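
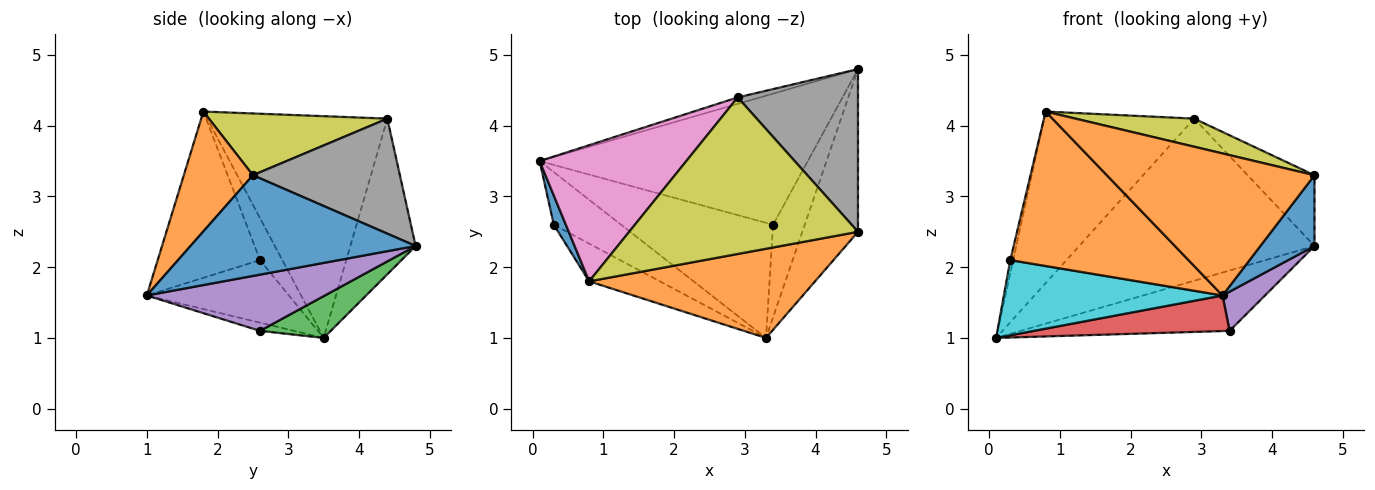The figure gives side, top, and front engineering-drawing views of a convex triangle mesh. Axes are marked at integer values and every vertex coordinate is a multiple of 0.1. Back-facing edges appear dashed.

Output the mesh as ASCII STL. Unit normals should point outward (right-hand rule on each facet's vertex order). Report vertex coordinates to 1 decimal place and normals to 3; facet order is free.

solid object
 facet normal 0.856 -0.206 -0.473
  outer loop
   vertex 4.6 2.5 3.3
   vertex 3.3 1.0 1.6
   vertex 4.6 4.8 2.3
  endloop
 endfacet
 facet normal 0.271 -0.815 0.512
  outer loop
   vertex 4.6 2.5 3.3
   vertex 0.8 1.8 4.2
   vertex 3.3 1.0 1.6
  endloop
 endfacet
 facet normal 0.140 0.414 -0.899
  outer loop
   vertex 3.4 2.6 1.1
   vertex 0.1 3.5 1.0
   vertex 4.6 4.8 2.3
  endloop
 endfacet
 facet normal -0.052 -0.295 -0.954
  outer loop
   vertex 3.4 2.6 1.1
   vertex 3.3 1.0 1.6
   vertex 0.1 3.5 1.0
  endloop
 endfacet
 facet normal 0.853 -0.203 -0.480
  outer loop
   vertex 3.4 2.6 1.1
   vertex 4.6 4.8 2.3
   vertex 3.3 1.0 1.6
  endloop
 endfacet
 facet normal -0.267 0.963 -0.038
  outer loop
   vertex 2.9 4.4 4.1
   vertex 4.6 4.8 2.3
   vertex 0.1 3.5 1.0
  endloop
 endfacet
 facet normal -0.685 0.571 0.453
  outer loop
   vertex 2.9 4.4 4.1
   vertex 0.1 3.5 1.0
   vertex 0.8 1.8 4.2
  endloop
 endfacet
 facet normal 0.659 0.300 0.689
  outer loop
   vertex 2.9 4.4 4.1
   vertex 4.6 2.5 3.3
   vertex 4.6 4.8 2.3
  endloop
 endfacet
 facet normal 0.257 -0.171 0.951
  outer loop
   vertex 2.9 4.4 4.1
   vertex 0.8 1.8 4.2
   vertex 4.6 2.5 3.3
  endloop
 endfacet
 facet normal -0.470 -0.723 -0.506
  outer loop
   vertex 0.3 2.6 2.1
   vertex 0.1 3.5 1.0
   vertex 3.3 1.0 1.6
  endloop
 endfacet
 facet normal -0.954 0.123 0.274
  outer loop
   vertex 0.3 2.6 2.1
   vertex 0.8 1.8 4.2
   vertex 0.1 3.5 1.0
  endloop
 endfacet
 facet normal -0.487 -0.848 -0.207
  outer loop
   vertex 0.3 2.6 2.1
   vertex 3.3 1.0 1.6
   vertex 0.8 1.8 4.2
  endloop
 endfacet
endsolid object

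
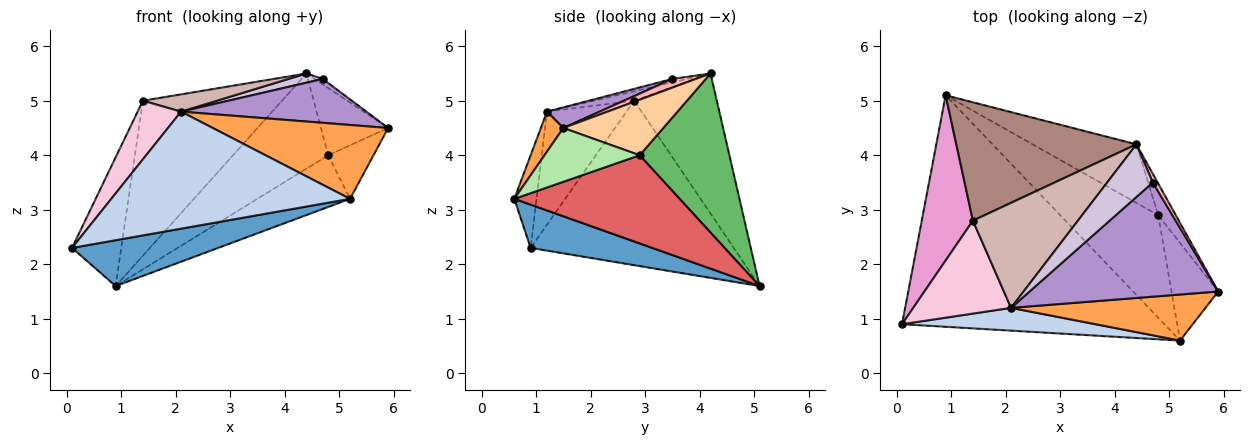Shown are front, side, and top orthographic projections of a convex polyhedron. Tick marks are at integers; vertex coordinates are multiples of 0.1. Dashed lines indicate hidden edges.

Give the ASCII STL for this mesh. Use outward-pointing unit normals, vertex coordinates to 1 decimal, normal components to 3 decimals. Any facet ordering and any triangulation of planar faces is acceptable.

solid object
 facet normal 0.160 -0.192 -0.968
  outer loop
   vertex 5.2 0.6 3.2
   vertex 0.1 0.9 2.3
   vertex 0.9 5.1 1.6
  endloop
 endfacet
 facet normal -0.091 -0.978 0.190
  outer loop
   vertex 5.2 0.6 3.2
   vertex 2.1 1.2 4.8
   vertex 0.1 0.9 2.3
  endloop
 endfacet
 facet normal 0.108 -0.844 0.526
  outer loop
   vertex 5.2 0.6 3.2
   vertex 5.9 1.5 4.5
   vertex 2.1 1.2 4.8
  endloop
 endfacet
 facet normal 0.803 0.540 -0.254
  outer loop
   vertex 4.8 2.9 4.0
   vertex 4.4 4.2 5.5
   vertex 5.9 1.5 4.5
  endloop
 endfacet
 facet normal 0.626 0.664 -0.409
  outer loop
   vertex 4.8 2.9 4.0
   vertex 0.9 5.1 1.6
   vertex 4.4 4.2 5.5
  endloop
 endfacet
 facet normal 0.711 0.338 -0.617
  outer loop
   vertex 4.8 2.9 4.0
   vertex 5.9 1.5 4.5
   vertex 5.2 0.6 3.2
  endloop
 endfacet
 facet normal 0.626 0.351 -0.696
  outer loop
   vertex 4.8 2.9 4.0
   vertex 5.2 0.6 3.2
   vertex 0.9 5.1 1.6
  endloop
 endfacet
 facet normal 0.835 0.291 0.466
  outer loop
   vertex 4.7 3.5 5.4
   vertex 5.9 1.5 4.5
   vertex 4.4 4.2 5.5
  endloop
 endfacet
 facet normal 0.101 -0.357 0.929
  outer loop
   vertex 4.7 3.5 5.4
   vertex 2.1 1.2 4.8
   vertex 5.9 1.5 4.5
  endloop
 endfacet
 facet normal -0.074 -0.172 0.982
  outer loop
   vertex 4.7 3.5 5.4
   vertex 4.4 4.2 5.5
   vertex 2.1 1.2 4.8
  endloop
 endfacet
 facet normal -0.427 0.719 0.549
  outer loop
   vertex 1.4 2.8 5.0
   vertex 4.4 4.2 5.5
   vertex 0.9 5.1 1.6
  endloop
 endfacet
 facet normal -0.088 -0.162 0.983
  outer loop
   vertex 1.4 2.8 5.0
   vertex 2.1 1.2 4.8
   vertex 4.4 4.2 5.5
  endloop
 endfacet
 facet normal -0.930 0.225 0.289
  outer loop
   vertex 1.4 2.8 5.0
   vertex 0.9 5.1 1.6
   vertex 0.1 0.9 2.3
  endloop
 endfacet
 facet normal -0.699 -0.381 0.605
  outer loop
   vertex 1.4 2.8 5.0
   vertex 0.1 0.9 2.3
   vertex 2.1 1.2 4.8
  endloop
 endfacet
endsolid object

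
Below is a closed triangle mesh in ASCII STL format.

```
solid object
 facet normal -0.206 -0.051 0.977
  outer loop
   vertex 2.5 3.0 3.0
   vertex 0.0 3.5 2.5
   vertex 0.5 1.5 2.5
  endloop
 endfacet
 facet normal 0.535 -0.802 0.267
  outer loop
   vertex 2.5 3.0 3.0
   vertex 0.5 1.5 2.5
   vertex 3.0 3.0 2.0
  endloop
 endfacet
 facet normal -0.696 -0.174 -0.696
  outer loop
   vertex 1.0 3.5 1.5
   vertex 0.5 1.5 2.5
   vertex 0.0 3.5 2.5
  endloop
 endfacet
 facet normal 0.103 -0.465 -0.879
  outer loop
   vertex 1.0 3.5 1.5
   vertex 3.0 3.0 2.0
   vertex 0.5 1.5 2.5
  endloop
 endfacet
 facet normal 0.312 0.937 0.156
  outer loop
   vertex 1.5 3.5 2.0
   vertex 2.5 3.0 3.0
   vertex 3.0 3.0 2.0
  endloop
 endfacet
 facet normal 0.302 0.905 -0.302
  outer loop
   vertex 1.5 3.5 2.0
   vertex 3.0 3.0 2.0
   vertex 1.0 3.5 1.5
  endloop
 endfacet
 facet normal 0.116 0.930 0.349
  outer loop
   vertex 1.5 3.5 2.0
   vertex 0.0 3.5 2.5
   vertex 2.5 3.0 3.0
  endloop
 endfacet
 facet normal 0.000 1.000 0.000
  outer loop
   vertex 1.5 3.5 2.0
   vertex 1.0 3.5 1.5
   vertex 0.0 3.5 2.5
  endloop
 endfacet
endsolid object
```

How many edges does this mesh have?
12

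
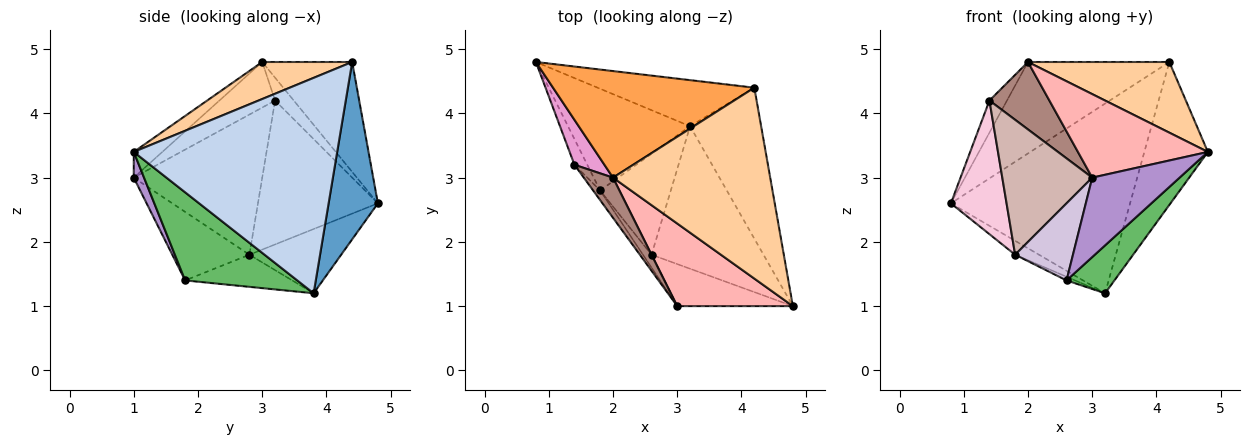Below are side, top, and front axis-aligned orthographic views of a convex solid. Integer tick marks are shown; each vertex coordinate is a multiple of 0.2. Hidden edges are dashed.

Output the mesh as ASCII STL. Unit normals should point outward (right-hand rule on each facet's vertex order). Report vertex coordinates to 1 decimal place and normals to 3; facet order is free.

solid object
 facet normal 0.258 0.939 -0.228
  outer loop
   vertex 3.2 3.8 1.2
   vertex 0.8 4.8 2.6
   vertex 4.2 4.4 4.8
  endloop
 endfacet
 facet normal 0.910 0.284 -0.300
  outer loop
   vertex 3.2 3.8 1.2
   vertex 4.2 4.4 4.8
   vertex 4.8 1.0 3.4
  endloop
 endfacet
 facet normal -0.383 0.602 0.701
  outer loop
   vertex 2.0 3.0 4.8
   vertex 4.2 4.4 4.8
   vertex 0.8 4.8 2.6
  endloop
 endfacet
 facet normal 0.216 -0.339 0.916
  outer loop
   vertex 2.0 3.0 4.8
   vertex 4.8 1.0 3.4
   vertex 4.2 4.4 4.8
  endloop
 endfacet
 facet normal 0.598 -0.255 -0.760
  outer loop
   vertex 2.6 1.8 1.4
   vertex 3.2 3.8 1.2
   vertex 4.8 1.0 3.4
  endloop
 endfacet
 facet normal -0.462 0.120 -0.879
  outer loop
   vertex 1.8 2.8 1.8
   vertex 0.8 4.8 2.6
   vertex 3.2 3.8 1.2
  endloop
 endfacet
 facet normal -0.414 0.033 -0.910
  outer loop
   vertex 1.8 2.8 1.8
   vertex 3.2 3.8 1.2
   vertex 2.6 1.8 1.4
  endloop
 endfacet
 facet normal -0.154 -0.702 0.695
  outer loop
   vertex 3.0 1.0 3.0
   vertex 4.8 1.0 3.4
   vertex 2.0 3.0 4.8
  endloop
 endfacet
 facet normal 0.103 -0.879 -0.465
  outer loop
   vertex 3.0 1.0 3.0
   vertex 2.6 1.8 1.4
   vertex 4.8 1.0 3.4
  endloop
 endfacet
 facet normal -0.796 -0.597 -0.100
  outer loop
   vertex 3.0 1.0 3.0
   vertex 1.8 2.8 1.8
   vertex 2.6 1.8 1.4
  endloop
 endfacet
 facet normal -0.624 -0.672 0.400
  outer loop
   vertex 1.4 3.2 4.2
   vertex 3.0 1.0 3.0
   vertex 2.0 3.0 4.8
  endloop
 endfacet
 facet normal -0.819 -0.573 -0.041
  outer loop
   vertex 1.4 3.2 4.2
   vertex 1.8 2.8 1.8
   vertex 3.0 1.0 3.0
  endloop
 endfacet
 facet normal -0.527 0.494 0.692
  outer loop
   vertex 1.4 3.2 4.2
   vertex 2.0 3.0 4.8
   vertex 0.8 4.8 2.6
  endloop
 endfacet
 facet normal -0.904 -0.420 -0.081
  outer loop
   vertex 1.4 3.2 4.2
   vertex 0.8 4.8 2.6
   vertex 1.8 2.8 1.8
  endloop
 endfacet
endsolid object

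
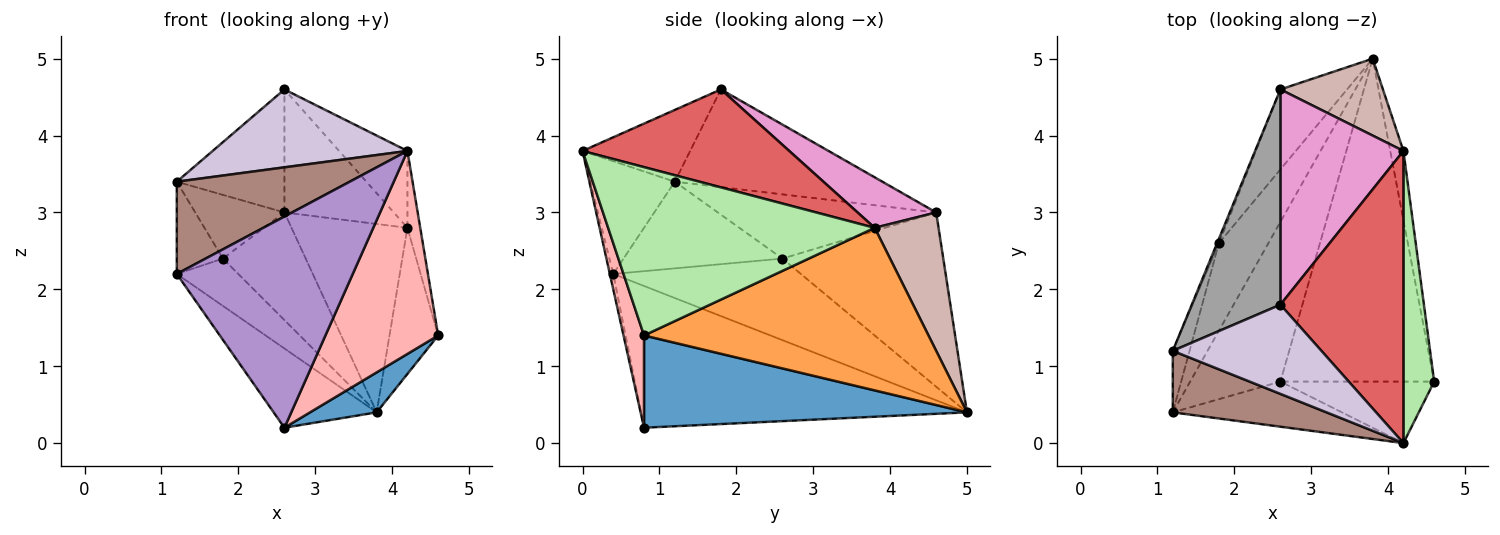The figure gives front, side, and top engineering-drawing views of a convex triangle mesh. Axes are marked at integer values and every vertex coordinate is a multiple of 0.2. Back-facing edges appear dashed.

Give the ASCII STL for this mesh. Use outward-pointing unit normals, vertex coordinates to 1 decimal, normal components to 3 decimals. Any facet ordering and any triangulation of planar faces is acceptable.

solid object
 facet normal 0.512 -0.106 -0.853
  outer loop
   vertex 2.6 0.8 0.2
   vertex 3.8 5.0 0.4
   vertex 4.6 0.8 1.4
  endloop
 endfacet
 facet normal -0.815 0.258 -0.519
  outer loop
   vertex 1.2 0.4 2.2
   vertex 3.8 5.0 0.4
   vertex 2.6 0.8 0.2
  endloop
 endfacet
 facet normal 0.983 0.168 -0.080
  outer loop
   vertex 4.2 3.8 2.8
   vertex 4.6 0.8 1.4
   vertex 3.8 5.0 0.4
  endloop
 endfacet
 facet normal -0.944 0.274 -0.183
  outer loop
   vertex 1.8 2.6 2.4
   vertex 1.2 0.4 2.2
   vertex 1.2 1.2 3.4
  endloop
 endfacet
 facet normal -0.823 0.270 -0.499
  outer loop
   vertex 1.8 2.6 2.4
   vertex 3.8 5.0 0.4
   vertex 1.2 0.4 2.2
  endloop
 endfacet
 facet normal 0.983 0.047 0.180
  outer loop
   vertex 4.2 0.0 3.8
   vertex 4.6 0.8 1.4
   vertex 4.2 3.8 2.8
  endloop
 endfacet
 facet normal 0.610 0.202 0.766
  outer loop
   vertex 4.2 0.0 3.8
   vertex 4.2 3.8 2.8
   vertex 2.6 1.8 4.6
  endloop
 endfacet
 facet normal 0.171 -0.943 -0.286
  outer loop
   vertex 4.2 0.0 3.8
   vertex 2.6 0.8 0.2
   vertex 4.6 0.8 1.4
  endloop
 endfacet
 facet normal -0.019 -0.978 -0.209
  outer loop
   vertex 4.2 0.0 3.8
   vertex 1.2 0.4 2.2
   vertex 2.6 0.8 0.2
  endloop
 endfacet
 facet normal -0.342 -0.618 0.708
  outer loop
   vertex 4.2 0.0 3.8
   vertex 2.6 1.8 4.6
   vertex 1.2 1.2 3.4
  endloop
 endfacet
 facet normal -0.377 -0.771 0.514
  outer loop
   vertex 4.2 0.0 3.8
   vertex 1.2 1.2 3.4
   vertex 1.2 0.4 2.2
  endloop
 endfacet
 facet normal 0.454 0.825 0.337
  outer loop
   vertex 2.6 4.6 3.0
   vertex 4.2 3.8 2.8
   vertex 3.8 5.0 0.4
  endloop
 endfacet
 facet normal 0.336 0.467 0.818
  outer loop
   vertex 2.6 4.6 3.0
   vertex 2.6 1.8 4.6
   vertex 4.2 3.8 2.8
  endloop
 endfacet
 facet normal -0.842 0.433 -0.322
  outer loop
   vertex 2.6 4.6 3.0
   vertex 3.8 5.0 0.4
   vertex 1.8 2.6 2.4
  endloop
 endfacet
 facet normal -0.691 0.358 0.627
  outer loop
   vertex 2.6 4.6 3.0
   vertex 1.2 1.2 3.4
   vertex 2.6 1.8 4.6
  endloop
 endfacet
 facet normal -0.925 0.378 -0.026
  outer loop
   vertex 2.6 4.6 3.0
   vertex 1.8 2.6 2.4
   vertex 1.2 1.2 3.4
  endloop
 endfacet
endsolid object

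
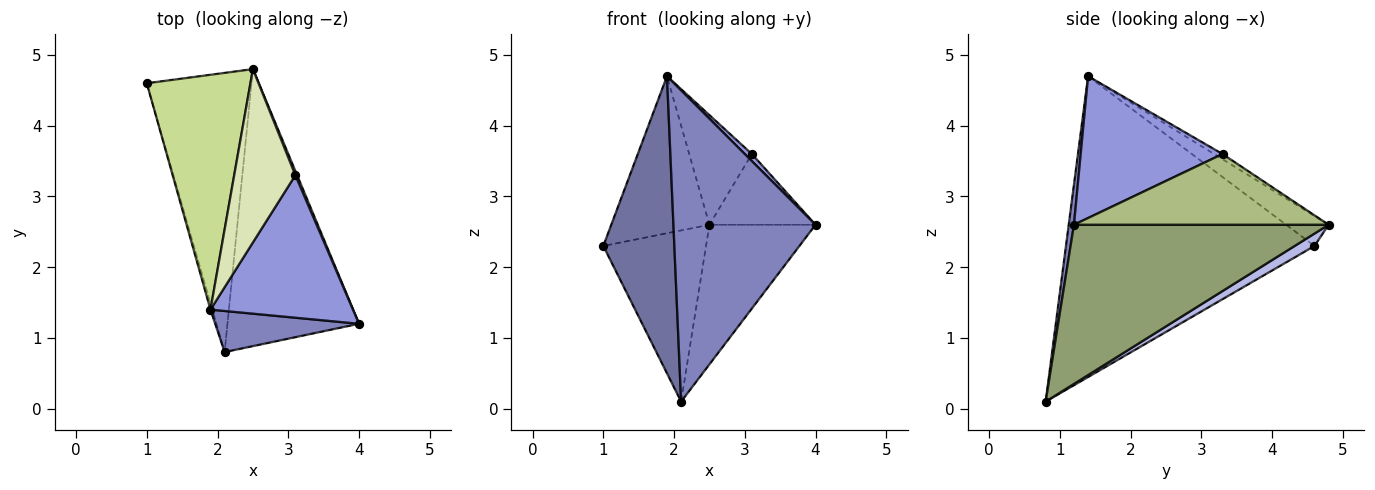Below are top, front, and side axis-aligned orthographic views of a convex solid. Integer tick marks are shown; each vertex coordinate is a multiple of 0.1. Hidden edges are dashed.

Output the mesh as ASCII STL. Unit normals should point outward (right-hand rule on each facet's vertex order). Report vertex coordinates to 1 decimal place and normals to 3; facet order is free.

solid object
 facet normal -0.961 -0.275 -0.006
  outer loop
   vertex 1.9 1.4 4.7
   vertex 1.0 4.6 2.3
   vertex 2.1 0.8 0.1
  endloop
 endfacet
 facet normal 0.036 -0.991 0.131
  outer loop
   vertex 1.9 1.4 4.7
   vertex 2.1 0.8 0.1
   vertex 4.0 1.2 2.6
  endloop
 endfacet
 facet normal 0.705 -0.035 0.708
  outer loop
   vertex 3.1 3.3 3.6
   vertex 1.9 1.4 4.7
   vertex 4.0 1.2 2.6
  endloop
 endfacet
 facet normal 0.100 0.520 -0.848
  outer loop
   vertex 2.5 4.8 2.6
   vertex 2.1 0.8 0.1
   vertex 1.0 4.6 2.3
  endloop
 endfacet
 facet normal 0.734 0.306 -0.607
  outer loop
   vertex 2.5 4.8 2.6
   vertex 4.0 1.2 2.6
   vertex 2.1 0.8 0.1
  endloop
 endfacet
 facet normal 0.923 0.385 0.023
  outer loop
   vertex 2.5 4.8 2.6
   vertex 3.1 3.3 3.6
   vertex 4.0 1.2 2.6
  endloop
 endfacet
 facet normal -0.234 0.540 0.808
  outer loop
   vertex 2.5 4.8 2.6
   vertex 1.0 4.6 2.3
   vertex 1.9 1.4 4.7
  endloop
 endfacet
 facet normal -0.072 0.533 0.843
  outer loop
   vertex 2.5 4.8 2.6
   vertex 1.9 1.4 4.7
   vertex 3.1 3.3 3.6
  endloop
 endfacet
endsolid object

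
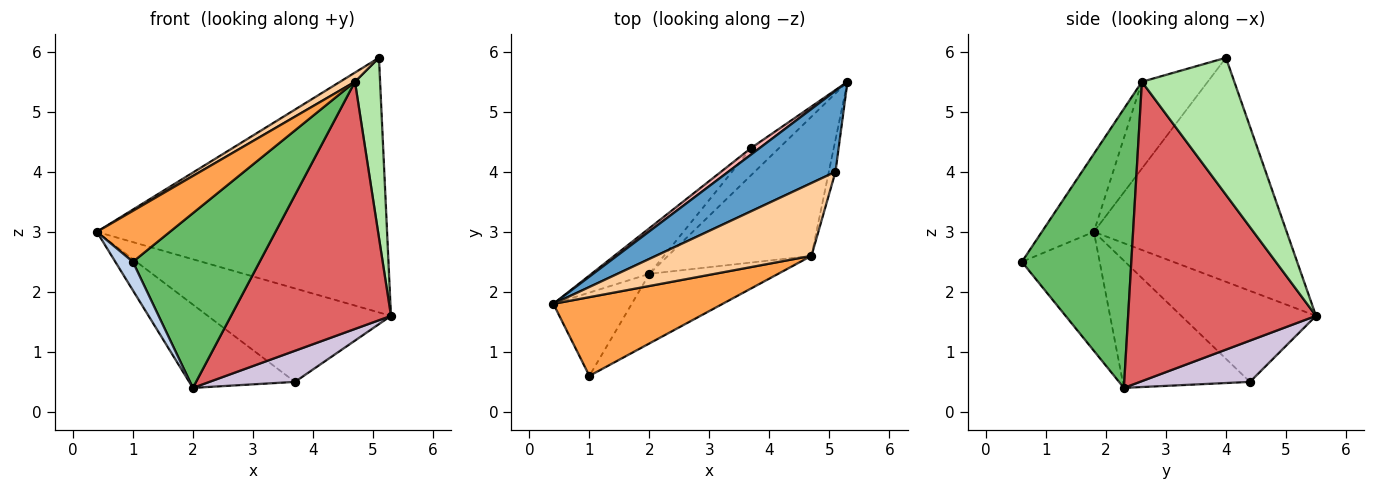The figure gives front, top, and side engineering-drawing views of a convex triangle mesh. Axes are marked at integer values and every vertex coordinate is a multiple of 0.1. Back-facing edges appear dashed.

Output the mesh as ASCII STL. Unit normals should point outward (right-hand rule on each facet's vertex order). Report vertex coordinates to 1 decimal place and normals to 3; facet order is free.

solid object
 facet normal -0.535 0.805 0.256
  outer loop
   vertex 5.1 4.0 5.9
   vertex 5.3 5.5 1.6
   vertex 0.4 1.8 3.0
  endloop
 endfacet
 facet normal -0.821 -0.185 -0.541
  outer loop
   vertex 2.0 2.3 0.4
   vertex 1.0 0.6 2.5
   vertex 0.4 1.8 3.0
  endloop
 endfacet
 facet normal -0.361 -0.507 0.783
  outer loop
   vertex 4.7 2.6 5.5
   vertex 0.4 1.8 3.0
   vertex 1.0 0.6 2.5
  endloop
 endfacet
 facet normal -0.484 -0.110 0.868
  outer loop
   vertex 4.7 2.6 5.5
   vertex 5.1 4.0 5.9
   vertex 0.4 1.8 3.0
  endloop
 endfacet
 facet normal 0.626 -0.725 -0.289
  outer loop
   vertex 4.7 2.6 5.5
   vertex 1.0 0.6 2.5
   vertex 2.0 2.3 0.4
  endloop
 endfacet
 facet normal 0.964 -0.262 -0.047
  outer loop
   vertex 4.7 2.6 5.5
   vertex 5.3 5.5 1.6
   vertex 5.1 4.0 5.9
  endloop
 endfacet
 facet normal 0.715 -0.609 -0.343
  outer loop
   vertex 4.7 2.6 5.5
   vertex 2.0 2.3 0.4
   vertex 5.3 5.5 1.6
  endloop
 endfacet
 facet normal -0.591 0.804 0.056
  outer loop
   vertex 3.7 4.4 0.5
   vertex 0.4 1.8 3.0
   vertex 5.3 5.5 1.6
  endloop
 endfacet
 facet normal -0.726 0.603 -0.331
  outer loop
   vertex 3.7 4.4 0.5
   vertex 2.0 2.3 0.4
   vertex 0.4 1.8 3.0
  endloop
 endfacet
 facet normal 0.696 -0.541 -0.472
  outer loop
   vertex 3.7 4.4 0.5
   vertex 5.3 5.5 1.6
   vertex 2.0 2.3 0.4
  endloop
 endfacet
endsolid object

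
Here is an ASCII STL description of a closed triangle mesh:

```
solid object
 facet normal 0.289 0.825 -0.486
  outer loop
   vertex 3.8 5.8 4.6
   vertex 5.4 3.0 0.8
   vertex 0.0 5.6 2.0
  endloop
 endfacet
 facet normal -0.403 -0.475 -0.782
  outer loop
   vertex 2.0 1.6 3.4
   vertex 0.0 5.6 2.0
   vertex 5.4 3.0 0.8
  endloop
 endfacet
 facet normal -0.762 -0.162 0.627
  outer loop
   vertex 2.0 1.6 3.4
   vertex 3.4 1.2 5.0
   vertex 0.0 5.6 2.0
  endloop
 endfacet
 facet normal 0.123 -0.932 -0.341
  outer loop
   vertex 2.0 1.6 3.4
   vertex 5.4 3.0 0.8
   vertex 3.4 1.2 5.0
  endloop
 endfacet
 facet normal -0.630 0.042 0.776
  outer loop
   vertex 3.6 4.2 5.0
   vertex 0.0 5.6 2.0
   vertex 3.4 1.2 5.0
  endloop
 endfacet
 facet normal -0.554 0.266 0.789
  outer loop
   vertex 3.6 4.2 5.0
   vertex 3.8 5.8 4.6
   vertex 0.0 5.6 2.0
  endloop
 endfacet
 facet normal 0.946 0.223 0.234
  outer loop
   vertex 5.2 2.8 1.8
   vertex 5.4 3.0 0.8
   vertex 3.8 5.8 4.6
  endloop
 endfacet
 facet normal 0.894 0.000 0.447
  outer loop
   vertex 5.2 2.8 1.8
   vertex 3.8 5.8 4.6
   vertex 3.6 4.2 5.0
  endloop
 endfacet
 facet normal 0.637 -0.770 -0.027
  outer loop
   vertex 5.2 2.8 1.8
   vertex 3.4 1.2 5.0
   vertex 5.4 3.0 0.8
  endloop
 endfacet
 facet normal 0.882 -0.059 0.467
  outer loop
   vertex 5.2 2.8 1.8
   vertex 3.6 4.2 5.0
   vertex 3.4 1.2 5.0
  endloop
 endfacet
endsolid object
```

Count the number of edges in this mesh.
15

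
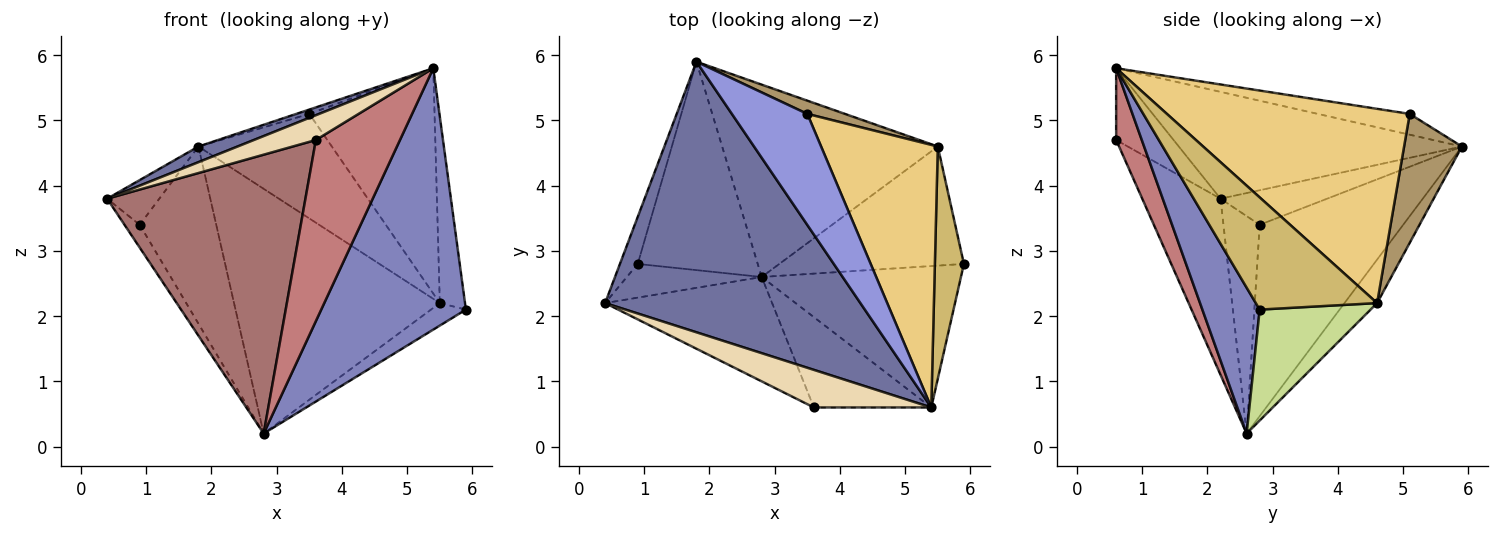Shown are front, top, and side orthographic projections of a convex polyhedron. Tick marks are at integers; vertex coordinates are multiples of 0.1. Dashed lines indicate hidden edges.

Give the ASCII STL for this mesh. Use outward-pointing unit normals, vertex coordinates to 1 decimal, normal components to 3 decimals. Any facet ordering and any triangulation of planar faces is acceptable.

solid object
 facet normal -0.386 -0.053 0.921
  outer loop
   vertex 5.4 0.6 5.8
   vertex 1.8 5.9 4.6
   vertex 0.4 2.2 3.8
  endloop
 endfacet
 facet normal 0.329 -0.831 -0.449
  outer loop
   vertex 2.8 2.6 0.2
   vertex 5.9 2.8 2.1
   vertex 5.4 0.6 5.8
  endloop
 endfacet
 facet normal -0.266 0.038 0.963
  outer loop
   vertex 3.5 5.1 5.1
   vertex 1.8 5.9 4.6
   vertex 5.4 0.6 5.8
  endloop
 endfacet
 facet normal -0.815 0.399 -0.420
  outer loop
   vertex 0.9 2.8 3.4
   vertex 0.4 2.2 3.8
   vertex 1.8 5.9 4.6
  endloop
 endfacet
 facet normal -0.800 0.336 -0.496
  outer loop
   vertex 0.9 2.8 3.4
   vertex 2.8 2.6 0.2
   vertex 0.4 2.2 3.8
  endloop
 endfacet
 facet normal -0.772 0.412 -0.484
  outer loop
   vertex 0.9 2.8 3.4
   vertex 1.8 5.9 4.6
   vertex 2.8 2.6 0.2
  endloop
 endfacet
 facet normal 0.508 0.160 -0.846
  outer loop
   vertex 5.5 4.6 2.2
   vertex 5.9 2.8 2.1
   vertex 2.8 2.6 0.2
  endloop
 endfacet
 facet normal -0.124 0.780 -0.613
  outer loop
   vertex 5.5 4.6 2.2
   vertex 2.8 2.6 0.2
   vertex 1.8 5.9 4.6
  endloop
 endfacet
 facet normal 0.395 0.911 0.115
  outer loop
   vertex 5.5 4.6 2.2
   vertex 1.8 5.9 4.6
   vertex 3.5 5.1 5.1
  endloop
 endfacet
 facet normal 0.949 0.197 0.246
  outer loop
   vertex 5.5 4.6 2.2
   vertex 5.4 0.6 5.8
   vertex 5.9 2.8 2.1
  endloop
 endfacet
 facet normal 0.784 0.404 0.471
  outer loop
   vertex 5.5 4.6 2.2
   vertex 3.5 5.1 5.1
   vertex 5.4 0.6 5.8
  endloop
 endfacet
 facet normal -0.454 -0.491 0.744
  outer loop
   vertex 3.6 0.6 4.7
   vertex 5.4 0.6 5.8
   vertex 0.4 2.2 3.8
  endloop
 endfacet
 facet normal -0.347 -0.878 -0.329
  outer loop
   vertex 3.6 0.6 4.7
   vertex 0.4 2.2 3.8
   vertex 2.8 2.6 0.2
  endloop
 endfacet
 facet normal 0.263 -0.863 -0.431
  outer loop
   vertex 3.6 0.6 4.7
   vertex 2.8 2.6 0.2
   vertex 5.4 0.6 5.8
  endloop
 endfacet
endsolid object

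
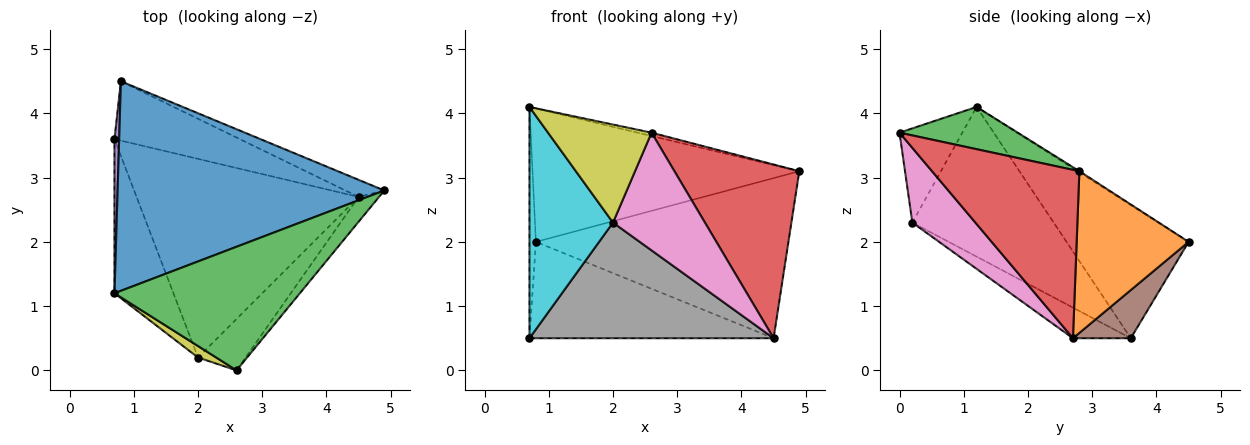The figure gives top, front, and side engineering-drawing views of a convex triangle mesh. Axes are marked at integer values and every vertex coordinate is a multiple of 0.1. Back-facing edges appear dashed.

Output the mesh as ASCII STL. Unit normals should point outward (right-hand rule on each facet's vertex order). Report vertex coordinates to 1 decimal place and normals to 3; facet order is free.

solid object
 facet normal -0.004 0.537 0.844
  outer loop
   vertex 0.8 4.5 2.0
   vertex 0.7 1.2 4.1
   vertex 4.9 2.8 3.1
  endloop
 endfacet
 facet normal 0.403 0.910 -0.097
  outer loop
   vertex 4.5 2.7 0.5
   vertex 0.8 4.5 2.0
   vertex 4.9 2.8 3.1
  endloop
 endfacet
 facet normal 0.222 0.027 0.975
  outer loop
   vertex 2.6 0.0 3.7
   vertex 4.9 2.8 3.1
   vertex 0.7 1.2 4.1
  endloop
 endfacet
 facet normal 0.760 -0.644 -0.092
  outer loop
   vertex 2.6 0.0 3.7
   vertex 4.5 2.7 0.5
   vertex 4.9 2.8 3.1
  endloop
 endfacet
 facet normal -0.998 0.053 0.035
  outer loop
   vertex 0.7 3.6 0.5
   vertex 0.7 1.2 4.1
   vertex 0.8 4.5 2.0
  endloop
 endfacet
 facet normal 0.198 0.835 -0.514
  outer loop
   vertex 0.7 3.6 0.5
   vertex 0.8 4.5 2.0
   vertex 4.5 2.7 0.5
  endloop
 endfacet
 facet normal 0.532 -0.776 -0.339
  outer loop
   vertex 2.0 0.2 2.3
   vertex 4.5 2.7 0.5
   vertex 2.6 0.0 3.7
  endloop
 endfacet
 facet normal -0.118 -0.500 -0.858
  outer loop
   vertex 2.0 0.2 2.3
   vertex 0.7 3.6 0.5
   vertex 4.5 2.7 0.5
  endloop
 endfacet
 facet normal -0.516 -0.851 0.100
  outer loop
   vertex 2.0 0.2 2.3
   vertex 2.6 0.0 3.7
   vertex 0.7 1.2 4.1
  endloop
 endfacet
 facet normal -0.815 -0.482 -0.321
  outer loop
   vertex 2.0 0.2 2.3
   vertex 0.7 1.2 4.1
   vertex 0.7 3.6 0.5
  endloop
 endfacet
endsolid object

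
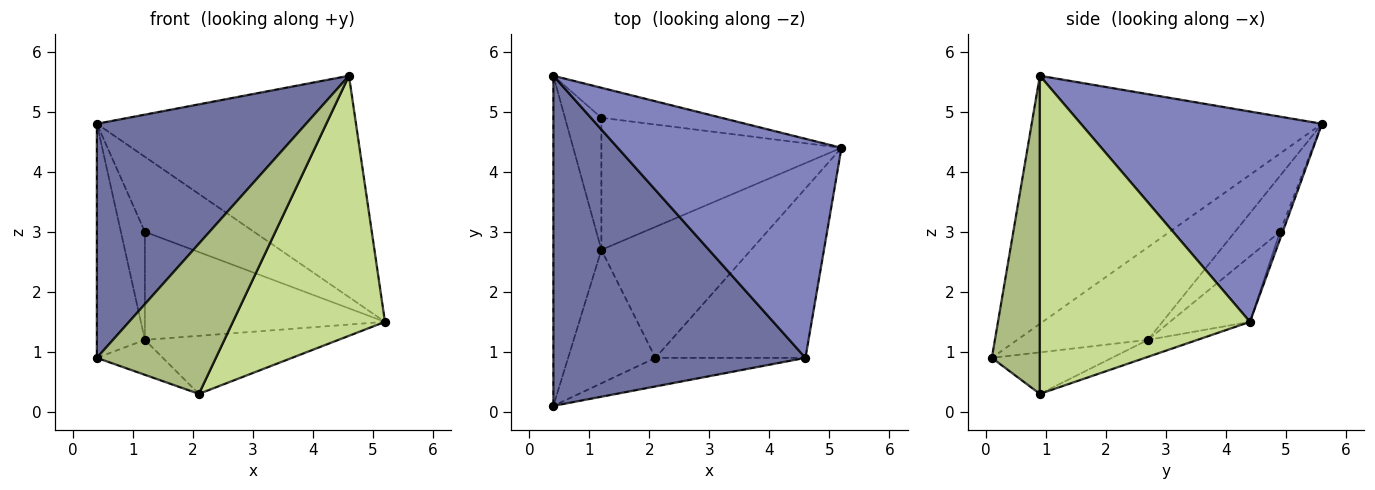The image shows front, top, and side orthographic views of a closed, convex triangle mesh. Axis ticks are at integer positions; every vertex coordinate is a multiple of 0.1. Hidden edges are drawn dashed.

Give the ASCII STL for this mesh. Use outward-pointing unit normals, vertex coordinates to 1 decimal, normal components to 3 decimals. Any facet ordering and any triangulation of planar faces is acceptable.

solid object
 facet normal -0.626 -0.451 0.636
  outer loop
   vertex 4.6 0.9 5.6
   vertex 0.4 5.6 4.8
   vertex 0.4 0.1 0.9
  endloop
 endfacet
 facet normal 0.552 0.593 0.587
  outer loop
   vertex 4.6 0.9 5.6
   vertex 5.2 4.4 1.5
   vertex 0.4 5.6 4.8
  endloop
 endfacet
 facet normal -0.844 0.310 -0.437
  outer loop
   vertex 1.2 2.7 1.2
   vertex 0.4 0.1 0.9
   vertex 0.4 5.6 4.8
  endloop
 endfacet
 facet normal -0.418 0.230 -0.879
  outer loop
   vertex 2.1 0.9 0.3
   vertex 0.4 0.1 0.9
   vertex 1.2 2.7 1.2
  endloop
 endfacet
 facet normal -0.103 0.403 -0.909
  outer loop
   vertex 2.1 0.9 0.3
   vertex 1.2 2.7 1.2
   vertex 5.2 4.4 1.5
  endloop
 endfacet
 facet normal 0.368 -0.913 -0.174
  outer loop
   vertex 2.1 0.9 0.3
   vertex 4.6 0.9 5.6
   vertex 0.4 0.1 0.9
  endloop
 endfacet
 facet normal 0.757 -0.548 -0.357
  outer loop
   vertex 2.1 0.9 0.3
   vertex 5.2 4.4 1.5
   vertex 4.6 0.9 5.6
  endloop
 endfacet
 facet normal -0.023 0.928 -0.371
  outer loop
   vertex 1.2 4.9 3.0
   vertex 0.4 5.6 4.8
   vertex 5.2 4.4 1.5
  endloop
 endfacet
 facet normal -0.207 0.620 -0.757
  outer loop
   vertex 1.2 4.9 3.0
   vertex 5.2 4.4 1.5
   vertex 1.2 2.7 1.2
  endloop
 endfacet
 facet normal -0.765 0.408 -0.499
  outer loop
   vertex 1.2 4.9 3.0
   vertex 1.2 2.7 1.2
   vertex 0.4 5.6 4.8
  endloop
 endfacet
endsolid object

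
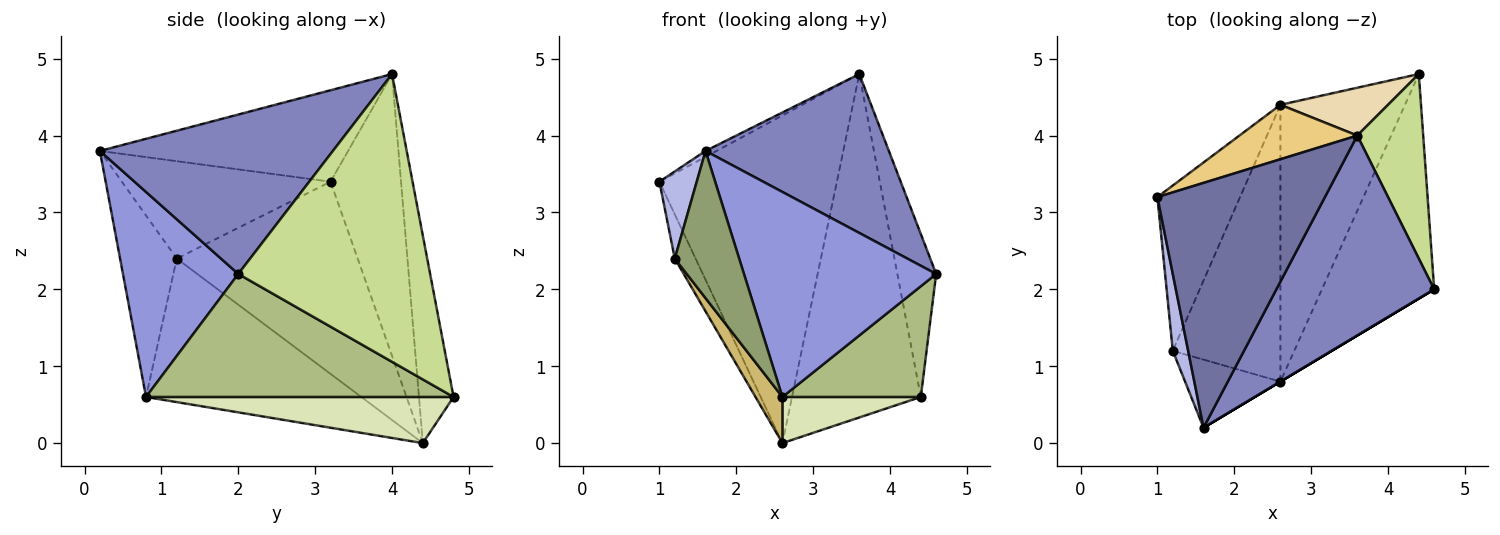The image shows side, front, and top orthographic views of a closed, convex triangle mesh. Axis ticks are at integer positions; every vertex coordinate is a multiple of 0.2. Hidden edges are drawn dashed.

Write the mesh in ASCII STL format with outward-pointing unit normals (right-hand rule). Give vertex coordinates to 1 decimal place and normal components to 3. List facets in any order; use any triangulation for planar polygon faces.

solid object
 facet normal -0.479 0.021 0.878
  outer loop
   vertex 3.6 4.0 4.8
   vertex 1.0 3.2 3.4
   vertex 1.6 0.2 3.8
  endloop
 endfacet
 facet normal 0.620 -0.488 0.614
  outer loop
   vertex 3.6 4.0 4.8
   vertex 1.6 0.2 3.8
   vertex 4.6 2.0 2.2
  endloop
 endfacet
 facet normal 0.514 -0.857 0.000
  outer loop
   vertex 2.6 0.8 0.6
   vertex 4.6 2.0 2.2
   vertex 1.6 0.2 3.8
  endloop
 endfacet
 facet normal -0.973 -0.174 0.154
  outer loop
   vertex 1.2 1.2 2.4
   vertex 1.6 0.2 3.8
   vertex 1.0 3.2 3.4
  endloop
 endfacet
 facet normal -0.624 -0.709 -0.328
  outer loop
   vertex 1.2 1.2 2.4
   vertex 2.6 0.8 0.6
   vertex 1.6 0.2 3.8
  endloop
 endfacet
 facet normal 0.701 -0.315 -0.640
  outer loop
   vertex 4.4 4.8 0.6
   vertex 4.6 2.0 2.2
   vertex 2.6 0.8 0.6
  endloop
 endfacet
 facet normal 0.956 0.193 0.219
  outer loop
   vertex 4.4 4.8 0.6
   vertex 3.6 4.0 4.8
   vertex 4.6 2.0 2.2
  endloop
 endfacet
 facet normal 0.343 -0.154 -0.927
  outer loop
   vertex 2.6 4.4 0.0
   vertex 4.4 4.8 0.6
   vertex 2.6 0.8 0.6
  endloop
 endfacet
 facet normal -0.914 0.105 -0.393
  outer loop
   vertex 2.6 4.4 0.0
   vertex 1.2 1.2 2.4
   vertex 1.0 3.2 3.4
  endloop
 endfacet
 facet normal -0.796 -0.100 -0.597
  outer loop
   vertex 2.6 4.4 0.0
   vertex 2.6 0.8 0.6
   vertex 1.2 1.2 2.4
  endloop
 endfacet
 facet normal -0.365 0.919 0.153
  outer loop
   vertex 2.6 4.4 0.0
   vertex 1.0 3.2 3.4
   vertex 3.6 4.0 4.8
  endloop
 endfacet
 facet normal -0.257 0.957 0.133
  outer loop
   vertex 2.6 4.4 0.0
   vertex 3.6 4.0 4.8
   vertex 4.4 4.8 0.6
  endloop
 endfacet
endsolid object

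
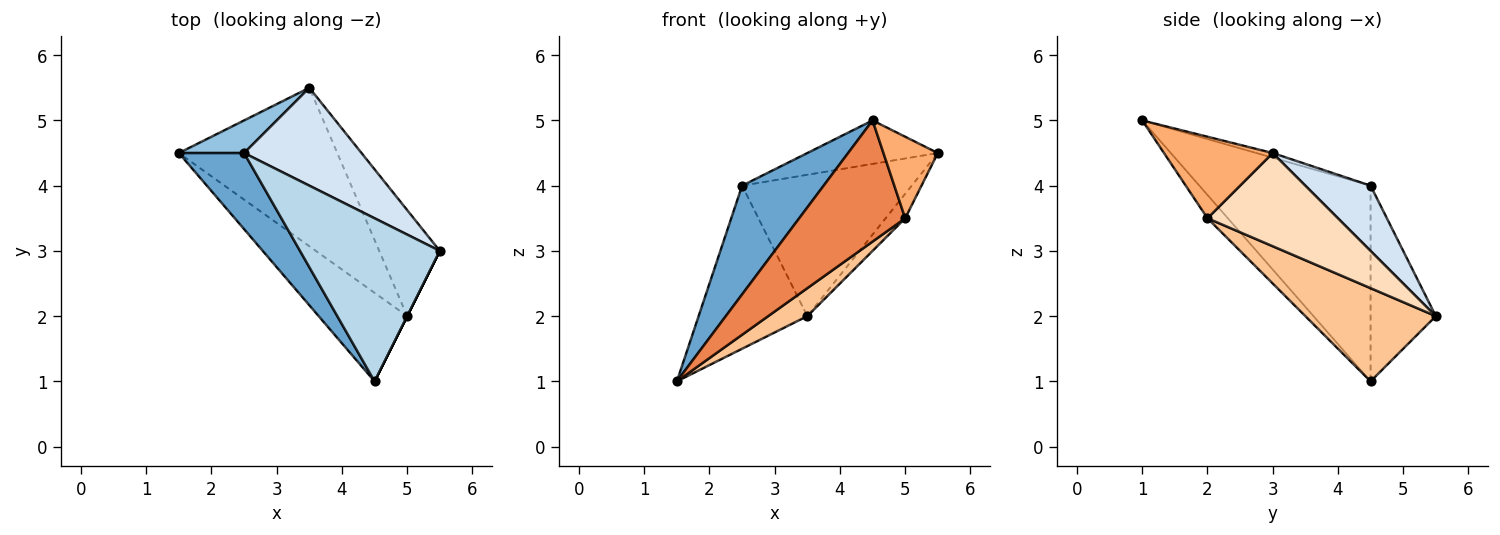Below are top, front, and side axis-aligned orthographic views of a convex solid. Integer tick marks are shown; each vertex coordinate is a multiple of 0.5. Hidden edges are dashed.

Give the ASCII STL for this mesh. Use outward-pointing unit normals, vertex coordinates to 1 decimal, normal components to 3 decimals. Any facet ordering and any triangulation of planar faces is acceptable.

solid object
 facet normal -0.865 -0.412 0.288
  outer loop
   vertex 2.5 4.5 4.0
   vertex 1.5 4.5 1.0
   vertex 4.5 1.0 5.0
  endloop
 endfacet
 facet normal -0.507 0.845 0.169
  outer loop
   vertex 2.5 4.5 4.0
   vertex 3.5 5.5 2.0
   vertex 1.5 4.5 1.0
  endloop
 endfacet
 facet normal -0.032 0.258 0.966
  outer loop
   vertex 2.5 4.5 4.0
   vertex 4.5 1.0 5.0
   vertex 5.5 3.0 4.5
  endloop
 endfacet
 facet normal 0.302 0.784 0.543
  outer loop
   vertex 2.5 4.5 4.0
   vertex 5.5 3.0 4.5
   vertex 3.5 5.5 2.0
  endloop
 endfacet
 facet normal -0.153 -0.798 -0.583
  outer loop
   vertex 5.0 2.0 3.5
   vertex 4.5 1.0 5.0
   vertex 1.5 4.5 1.0
  endloop
 endfacet
 facet normal 0.894 -0.447 0.000
  outer loop
   vertex 5.0 2.0 3.5
   vertex 5.5 3.0 4.5
   vertex 4.5 1.0 5.0
  endloop
 endfacet
 facet normal 0.501 -0.150 -0.852
  outer loop
   vertex 5.0 2.0 3.5
   vertex 1.5 4.5 1.0
   vertex 3.5 5.5 2.0
  endloop
 endfacet
 facet normal 0.832 0.125 -0.541
  outer loop
   vertex 5.0 2.0 3.5
   vertex 3.5 5.5 2.0
   vertex 5.5 3.0 4.5
  endloop
 endfacet
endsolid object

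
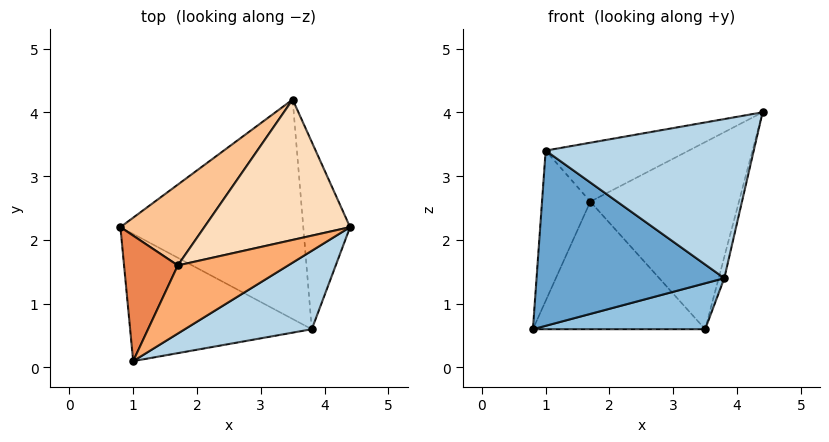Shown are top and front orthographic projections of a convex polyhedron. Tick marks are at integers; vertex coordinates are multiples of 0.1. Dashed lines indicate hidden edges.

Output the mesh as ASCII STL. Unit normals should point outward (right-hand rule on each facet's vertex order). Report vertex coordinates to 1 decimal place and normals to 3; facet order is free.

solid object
 facet normal -0.265 -0.780 -0.566
  outer loop
   vertex 3.8 0.6 1.4
   vertex 1.0 0.1 3.4
   vertex 0.8 2.2 0.6
  endloop
 endfacet
 facet normal 0.150 -0.203 -0.968
  outer loop
   vertex 3.8 0.6 1.4
   vertex 0.8 2.2 0.6
   vertex 3.5 4.2 0.6
  endloop
 endfacet
 facet normal 0.430 -0.810 0.399
  outer loop
   vertex 3.8 0.6 1.4
   vertex 4.4 2.2 4.0
   vertex 1.0 0.1 3.4
  endloop
 endfacet
 facet normal 0.970 0.027 -0.241
  outer loop
   vertex 3.8 0.6 1.4
   vertex 3.5 4.2 0.6
   vertex 4.4 2.2 4.0
  endloop
 endfacet
 facet normal -0.674 0.567 0.473
  outer loop
   vertex 1.7 1.6 2.6
   vertex 0.8 2.2 0.6
   vertex 1.0 0.1 3.4
  endloop
 endfacet
 facet normal -0.473 0.576 0.666
  outer loop
   vertex 1.7 1.6 2.6
   vertex 1.0 0.1 3.4
   vertex 4.4 2.2 4.0
  endloop
 endfacet
 facet normal -0.530 0.716 0.454
  outer loop
   vertex 1.7 1.6 2.6
   vertex 3.5 4.2 0.6
   vertex 0.8 2.2 0.6
  endloop
 endfacet
 facet normal -0.439 0.719 0.539
  outer loop
   vertex 1.7 1.6 2.6
   vertex 4.4 2.2 4.0
   vertex 3.5 4.2 0.6
  endloop
 endfacet
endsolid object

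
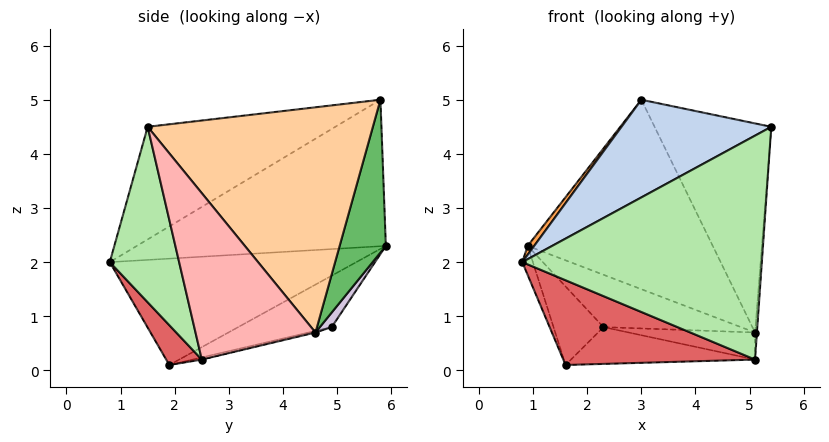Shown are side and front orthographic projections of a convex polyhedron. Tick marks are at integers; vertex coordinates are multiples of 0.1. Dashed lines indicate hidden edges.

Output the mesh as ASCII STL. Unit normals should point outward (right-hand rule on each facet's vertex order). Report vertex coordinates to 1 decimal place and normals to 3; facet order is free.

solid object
 facet normal -0.929 0.040 -0.368
  outer loop
   vertex 1.6 1.9 0.1
   vertex 0.8 0.8 2.0
   vertex 0.9 5.9 2.3
  endloop
 endfacet
 facet normal -0.412 -0.329 0.850
  outer loop
   vertex 3.0 5.8 5.0
   vertex 0.8 0.8 2.0
   vertex 5.4 1.5 4.5
  endloop
 endfacet
 facet normal -0.790 -0.021 0.613
  outer loop
   vertex 3.0 5.8 5.0
   vertex 0.9 5.9 2.3
   vertex 0.8 0.8 2.0
  endloop
 endfacet
 facet normal 0.849 0.440 0.292
  outer loop
   vertex 3.0 5.8 5.0
   vertex 5.4 1.5 4.5
   vertex 5.1 4.6 0.7
  endloop
 endfacet
 facet normal 0.239 0.959 -0.151
  outer loop
   vertex 3.0 5.8 5.0
   vertex 5.1 4.6 0.7
   vertex 0.9 5.9 2.3
  endloop
 endfacet
 facet normal 0.270 -0.933 -0.236
  outer loop
   vertex 5.1 2.5 0.2
   vertex 5.4 1.5 4.5
   vertex 0.8 0.8 2.0
  endloop
 endfacet
 facet normal 0.164 -0.882 -0.442
  outer loop
   vertex 5.1 2.5 0.2
   vertex 0.8 0.8 2.0
   vertex 1.6 1.9 0.1
  endloop
 endfacet
 facet normal 0.998 0.016 -0.066
  outer loop
   vertex 5.1 2.5 0.2
   vertex 5.1 4.6 0.7
   vertex 5.4 1.5 4.5
  endloop
 endfacet
 facet normal -0.582 0.311 -0.751
  outer loop
   vertex 2.3 4.9 0.8
   vertex 1.6 1.9 0.1
   vertex 0.9 5.9 2.3
  endloop
 endfacet
 facet normal 0.074 0.860 -0.504
  outer loop
   vertex 2.3 4.9 0.8
   vertex 0.9 5.9 2.3
   vertex 5.1 4.6 0.7
  endloop
 endfacet
 facet normal -0.012 0.230 -0.973
  outer loop
   vertex 2.3 4.9 0.8
   vertex 5.1 2.5 0.2
   vertex 1.6 1.9 0.1
  endloop
 endfacet
 facet normal -0.010 0.232 -0.973
  outer loop
   vertex 2.3 4.9 0.8
   vertex 5.1 4.6 0.7
   vertex 5.1 2.5 0.2
  endloop
 endfacet
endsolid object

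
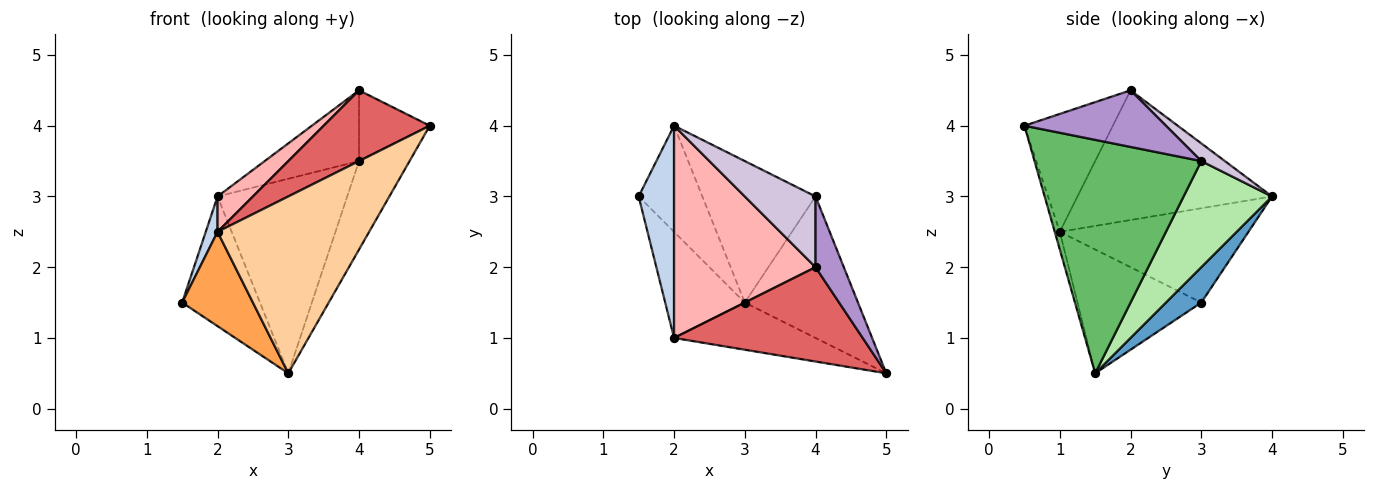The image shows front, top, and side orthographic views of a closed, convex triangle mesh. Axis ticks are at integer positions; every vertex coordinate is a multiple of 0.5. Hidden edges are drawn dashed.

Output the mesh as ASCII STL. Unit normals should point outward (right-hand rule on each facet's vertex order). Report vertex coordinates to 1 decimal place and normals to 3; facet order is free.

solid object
 facet normal 0.332 0.730 -0.597
  outer loop
   vertex 3.0 1.5 0.5
   vertex 1.5 3.0 1.5
   vertex 2.0 4.0 3.0
  endloop
 endfacet
 facet normal -0.935 -0.058 0.351
  outer loop
   vertex 2.0 1.0 2.5
   vertex 2.0 4.0 3.0
   vertex 1.5 3.0 1.5
  endloop
 endfacet
 facet normal -0.758 -0.433 -0.487
  outer loop
   vertex 2.0 1.0 2.5
   vertex 1.5 3.0 1.5
   vertex 3.0 1.5 0.5
  endloop
 endfacet
 facet normal -0.032 -0.966 -0.258
  outer loop
   vertex 2.0 1.0 2.5
   vertex 3.0 1.5 0.5
   vertex 5.0 0.5 4.0
  endloop
 endfacet
 facet normal 0.868 0.263 -0.421
  outer loop
   vertex 4.0 3.0 3.5
   vertex 5.0 0.5 4.0
   vertex 3.0 1.5 0.5
  endloop
 endfacet
 facet normal 0.483 0.708 -0.515
  outer loop
   vertex 4.0 3.0 3.5
   vertex 3.0 1.5 0.5
   vertex 2.0 4.0 3.0
  endloop
 endfacet
 facet normal -0.447 -0.537 0.716
  outer loop
   vertex 4.0 2.0 4.5
   vertex 2.0 1.0 2.5
   vertex 5.0 0.5 4.0
  endloop
 endfacet
 facet normal -0.671 -0.122 0.732
  outer loop
   vertex 4.0 2.0 4.5
   vertex 2.0 4.0 3.0
   vertex 2.0 1.0 2.5
  endloop
 endfacet
 facet normal 0.816 0.408 0.408
  outer loop
   vertex 4.0 2.0 4.5
   vertex 5.0 0.5 4.0
   vertex 4.0 3.0 3.5
  endloop
 endfacet
 facet normal 0.174 0.696 0.696
  outer loop
   vertex 4.0 2.0 4.5
   vertex 4.0 3.0 3.5
   vertex 2.0 4.0 3.0
  endloop
 endfacet
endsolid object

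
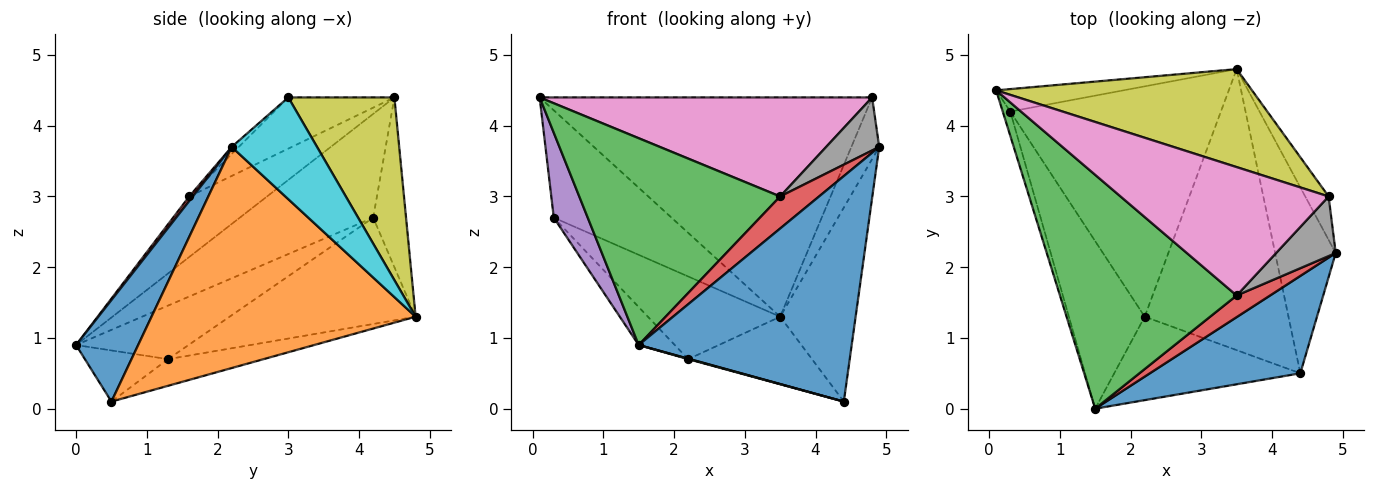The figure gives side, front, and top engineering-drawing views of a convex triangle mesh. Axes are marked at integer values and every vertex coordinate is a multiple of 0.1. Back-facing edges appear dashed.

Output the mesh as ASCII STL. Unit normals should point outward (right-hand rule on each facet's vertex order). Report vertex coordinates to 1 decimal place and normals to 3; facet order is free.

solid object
 facet normal 0.259 -0.887 0.383
  outer loop
   vertex 4.4 0.5 0.1
   vertex 4.9 2.2 3.7
   vertex 1.5 0.0 0.9
  endloop
 endfacet
 facet normal 0.930 0.266 -0.255
  outer loop
   vertex 4.4 0.5 0.1
   vertex 3.5 4.8 1.3
   vertex 4.9 2.2 3.7
  endloop
 endfacet
 facet normal -0.249 -0.642 0.726
  outer loop
   vertex 3.5 1.6 3.0
   vertex 0.1 4.5 4.4
   vertex 1.5 0.0 0.9
  endloop
 endfacet
 facet normal 0.075 -0.826 0.558
  outer loop
   vertex 3.5 1.6 3.0
   vertex 1.5 0.0 0.9
   vertex 4.9 2.2 3.7
  endloop
 endfacet
 facet normal -0.967 -0.246 -0.070
  outer loop
   vertex 0.3 4.2 2.7
   vertex 1.5 0.0 0.9
   vertex 0.1 4.5 4.4
  endloop
 endfacet
 facet normal -0.263 0.944 -0.198
  outer loop
   vertex 0.3 4.2 2.7
   vertex 0.1 4.5 4.4
   vertex 3.5 4.8 1.3
  endloop
 endfacet
 facet normal -0.191 -0.600 0.777
  outer loop
   vertex 4.8 3.0 4.4
   vertex 0.1 4.5 4.4
   vertex 3.5 1.6 3.0
  endloop
 endfacet
 facet normal -0.088 -0.662 0.744
  outer loop
   vertex 4.8 3.0 4.4
   vertex 3.5 1.6 3.0
   vertex 4.9 2.2 3.7
  endloop
 endfacet
 facet normal 0.280 0.877 0.392
  outer loop
   vertex 4.8 3.0 4.4
   vertex 3.5 4.8 1.3
   vertex 0.1 4.5 4.4
  endloop
 endfacet
 facet normal 0.929 0.303 -0.214
  outer loop
   vertex 4.8 3.0 4.4
   vertex 4.9 2.2 3.7
   vertex 3.5 4.8 1.3
  endloop
 endfacet
 facet normal -0.567 0.182 -0.803
  outer loop
   vertex 2.2 1.3 0.7
   vertex 1.5 0.0 0.9
   vertex 0.3 4.2 2.7
  endloop
 endfacet
 facet normal -0.429 0.305 -0.850
  outer loop
   vertex 2.2 1.3 0.7
   vertex 0.3 4.2 2.7
   vertex 3.5 4.8 1.3
  endloop
 endfacet
 facet normal -0.265 -0.006 -0.964
  outer loop
   vertex 2.2 1.3 0.7
   vertex 4.4 0.5 0.1
   vertex 1.5 0.0 0.9
  endloop
 endfacet
 facet normal -0.177 0.230 -0.957
  outer loop
   vertex 2.2 1.3 0.7
   vertex 3.5 4.8 1.3
   vertex 4.4 0.5 0.1
  endloop
 endfacet
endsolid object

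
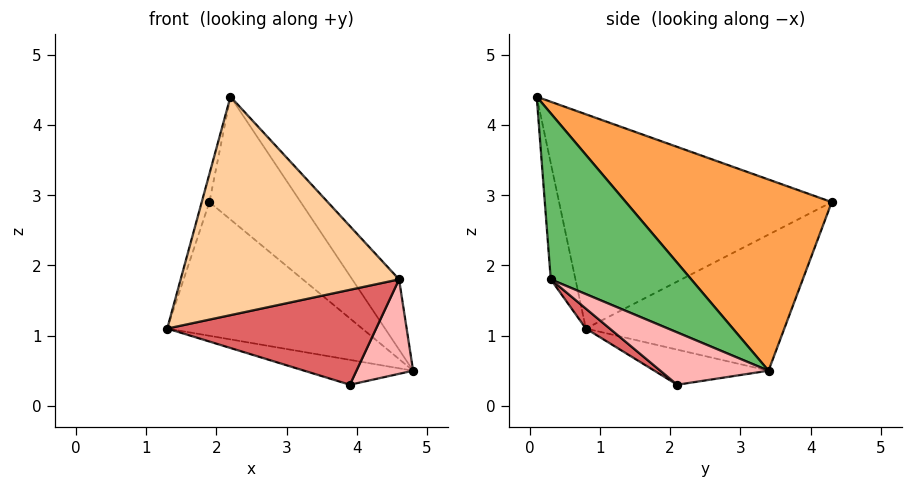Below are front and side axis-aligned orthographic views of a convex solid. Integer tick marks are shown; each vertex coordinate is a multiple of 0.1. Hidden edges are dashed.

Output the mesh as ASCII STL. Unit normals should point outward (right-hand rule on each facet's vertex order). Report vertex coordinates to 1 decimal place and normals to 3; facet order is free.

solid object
 facet normal -0.474 0.466 -0.747
  outer loop
   vertex 1.9 4.3 2.9
   vertex 4.8 3.4 0.5
   vertex 1.3 0.8 1.1
  endloop
 endfacet
 facet normal -0.963 0.027 0.268
  outer loop
   vertex 2.2 0.1 4.4
   vertex 1.9 4.3 2.9
   vertex 1.3 0.8 1.1
  endloop
 endfacet
 facet normal 0.662 0.294 0.690
  outer loop
   vertex 2.2 0.1 4.4
   vertex 4.8 3.4 0.5
   vertex 1.9 4.3 2.9
  endloop
 endfacet
 facet normal -0.111 -0.978 -0.177
  outer loop
   vertex 4.6 0.3 1.8
   vertex 2.2 0.1 4.4
   vertex 1.3 0.8 1.1
  endloop
 endfacet
 facet normal 0.705 0.235 0.669
  outer loop
   vertex 4.6 0.3 1.8
   vertex 4.8 3.4 0.5
   vertex 2.2 0.1 4.4
  endloop
 endfacet
 facet normal -0.456 0.435 -0.776
  outer loop
   vertex 3.9 2.1 0.3
   vertex 1.3 0.8 1.1
   vertex 4.8 3.4 0.5
  endloop
 endfacet
 facet normal 0.071 -0.622 -0.780
  outer loop
   vertex 3.9 2.1 0.3
   vertex 4.6 0.3 1.8
   vertex 1.3 0.8 1.1
  endloop
 endfacet
 facet normal 0.636 -0.333 -0.696
  outer loop
   vertex 3.9 2.1 0.3
   vertex 4.8 3.4 0.5
   vertex 4.6 0.3 1.8
  endloop
 endfacet
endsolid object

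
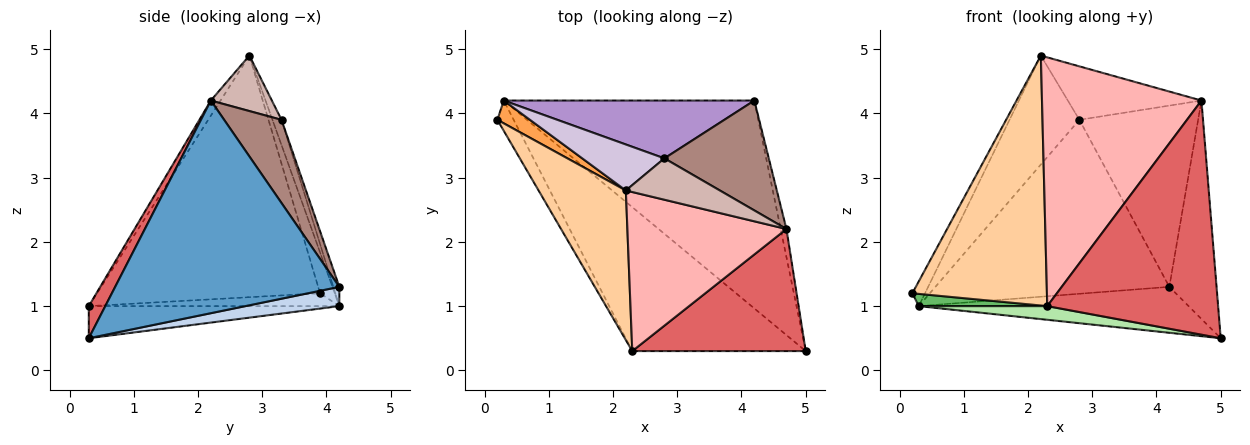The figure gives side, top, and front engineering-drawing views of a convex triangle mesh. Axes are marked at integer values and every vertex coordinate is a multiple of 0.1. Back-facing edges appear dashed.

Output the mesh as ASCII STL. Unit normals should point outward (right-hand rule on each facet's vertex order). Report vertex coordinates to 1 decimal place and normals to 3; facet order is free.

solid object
 facet normal 0.978 0.206 -0.027
  outer loop
   vertex 4.7 2.2 4.2
   vertex 5.0 0.3 0.5
   vertex 4.2 4.2 1.3
  endloop
 endfacet
 facet normal 0.075 0.215 -0.974
  outer loop
   vertex 0.3 4.2 1.0
   vertex 4.2 4.2 1.3
   vertex 5.0 0.3 0.5
  endloop
 endfacet
 facet normal -0.648 0.560 0.517
  outer loop
   vertex 0.3 4.2 1.0
   vertex 0.2 3.9 1.2
   vertex 2.2 2.8 4.9
  endloop
 endfacet
 facet normal -0.818 -0.494 0.295
  outer loop
   vertex 2.3 0.3 1.0
   vertex 2.2 2.8 4.9
   vertex 0.2 3.9 1.2
  endloop
 endfacet
 facet normal -0.590 -0.303 -0.749
  outer loop
   vertex 2.3 0.3 1.0
   vertex 0.2 3.9 1.2
   vertex 0.3 4.2 1.0
  endloop
 endfacet
 facet normal -0.181 -0.093 -0.979
  outer loop
   vertex 2.3 0.3 1.0
   vertex 0.3 4.2 1.0
   vertex 5.0 0.3 0.5
  endloop
 endfacet
 facet normal 0.085 -0.883 0.461
  outer loop
   vertex 2.3 0.3 1.0
   vertex 5.0 0.3 0.5
   vertex 4.7 2.2 4.2
  endloop
 endfacet
 facet normal -0.051 -0.841 0.538
  outer loop
   vertex 2.3 0.3 1.0
   vertex 4.7 2.2 4.2
   vertex 2.2 2.8 4.9
  endloop
 endfacet
 facet normal -0.024 0.949 0.315
  outer loop
   vertex 2.8 3.3 3.9
   vertex 4.2 4.2 1.3
   vertex 0.3 4.2 1.0
  endloop
 endfacet
 facet normal -0.119 0.915 0.386
  outer loop
   vertex 2.8 3.3 3.9
   vertex 0.3 4.2 1.0
   vertex 2.2 2.8 4.9
  endloop
 endfacet
 facet normal 0.382 0.790 0.479
  outer loop
   vertex 2.8 3.3 3.9
   vertex 4.7 2.2 4.2
   vertex 4.2 4.2 1.3
  endloop
 endfacet
 facet normal 0.340 0.744 0.576
  outer loop
   vertex 2.8 3.3 3.9
   vertex 2.2 2.8 4.9
   vertex 4.7 2.2 4.2
  endloop
 endfacet
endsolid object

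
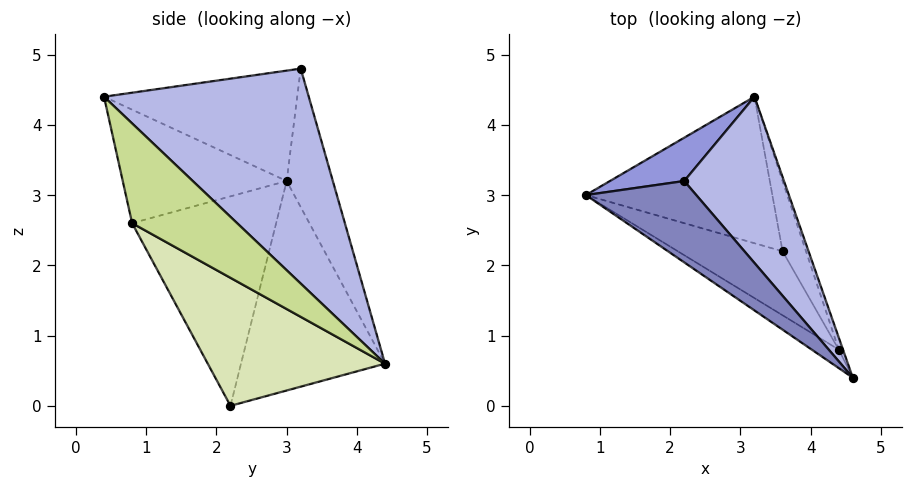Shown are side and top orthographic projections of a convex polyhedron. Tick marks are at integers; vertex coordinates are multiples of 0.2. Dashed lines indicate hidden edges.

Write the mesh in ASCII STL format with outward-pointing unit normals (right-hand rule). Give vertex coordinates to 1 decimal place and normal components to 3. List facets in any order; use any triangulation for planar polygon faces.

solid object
 facet normal -0.746 0.045 -0.664
  outer loop
   vertex 3.6 2.2 0.0
   vertex 0.8 3.0 3.2
   vertex 3.2 4.4 0.6
  endloop
 endfacet
 facet normal -0.577 -0.577 0.577
  outer loop
   vertex 2.2 3.2 4.8
   vertex 0.8 3.0 3.2
   vertex 4.6 0.4 4.4
  endloop
 endfacet
 facet normal -0.340 0.922 0.183
  outer loop
   vertex 2.2 3.2 4.8
   vertex 3.2 4.4 0.6
   vertex 0.8 3.0 3.2
  endloop
 endfacet
 facet normal 0.737 0.583 0.342
  outer loop
   vertex 2.2 3.2 4.8
   vertex 4.6 0.4 4.4
   vertex 3.2 4.4 0.6
  endloop
 endfacet
 facet normal -0.533 -0.837 -0.127
  outer loop
   vertex 4.4 0.8 2.6
   vertex 4.6 0.4 4.4
   vertex 0.8 3.0 3.2
  endloop
 endfacet
 facet normal -0.535 -0.802 -0.267
  outer loop
   vertex 4.4 0.8 2.6
   vertex 0.8 3.0 3.2
   vertex 3.6 2.2 0.0
  endloop
 endfacet
 facet normal 0.954 0.296 -0.040
  outer loop
   vertex 4.4 0.8 2.6
   vertex 3.2 4.4 0.6
   vertex 4.6 0.4 4.4
  endloop
 endfacet
 facet normal 0.959 0.222 -0.175
  outer loop
   vertex 4.4 0.8 2.6
   vertex 3.6 2.2 0.0
   vertex 3.2 4.4 0.6
  endloop
 endfacet
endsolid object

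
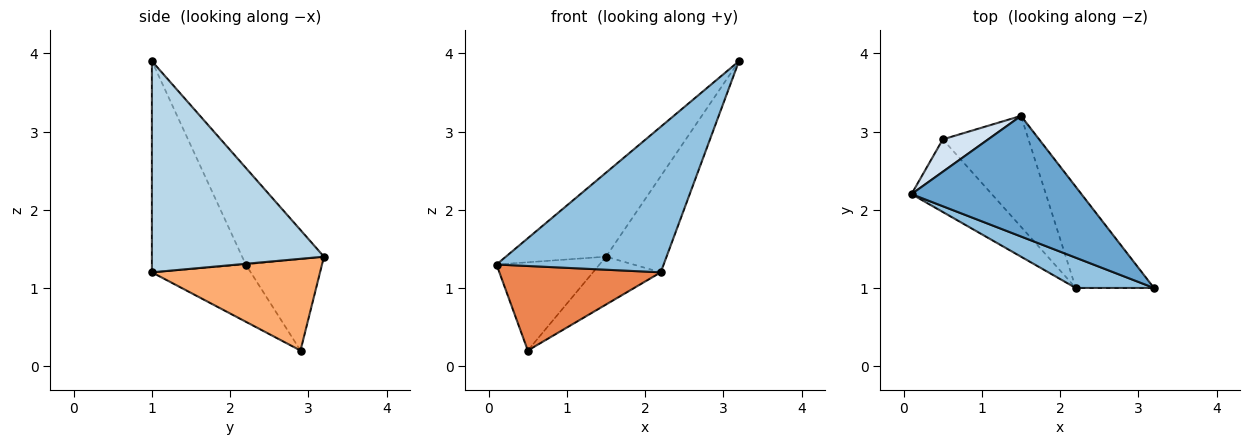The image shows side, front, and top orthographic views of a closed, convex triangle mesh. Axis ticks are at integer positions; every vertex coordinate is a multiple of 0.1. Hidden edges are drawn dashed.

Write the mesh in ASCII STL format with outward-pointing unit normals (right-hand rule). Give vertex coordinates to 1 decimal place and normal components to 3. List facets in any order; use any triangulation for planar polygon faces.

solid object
 facet normal -0.423 0.518 0.743
  outer loop
   vertex 1.5 3.2 1.4
   vertex 0.1 2.2 1.3
   vertex 3.2 1.0 3.9
  endloop
 endfacet
 facet normal -0.482 -0.858 0.178
  outer loop
   vertex 2.2 1.0 1.2
   vertex 3.2 1.0 3.9
   vertex 0.1 2.2 1.3
  endloop
 endfacet
 facet normal 0.891 0.313 -0.330
  outer loop
   vertex 2.2 1.0 1.2
   vertex 1.5 3.2 1.4
   vertex 3.2 1.0 3.9
  endloop
 endfacet
 facet normal -0.571 0.771 0.283
  outer loop
   vertex 0.5 2.9 0.2
   vertex 0.1 2.2 1.3
   vertex 1.5 3.2 1.4
  endloop
 endfacet
 facet normal -0.421 -0.688 -0.591
  outer loop
   vertex 0.5 2.9 0.2
   vertex 2.2 1.0 1.2
   vertex 0.1 2.2 1.3
  endloop
 endfacet
 facet normal 0.701 0.283 -0.655
  outer loop
   vertex 0.5 2.9 0.2
   vertex 1.5 3.2 1.4
   vertex 2.2 1.0 1.2
  endloop
 endfacet
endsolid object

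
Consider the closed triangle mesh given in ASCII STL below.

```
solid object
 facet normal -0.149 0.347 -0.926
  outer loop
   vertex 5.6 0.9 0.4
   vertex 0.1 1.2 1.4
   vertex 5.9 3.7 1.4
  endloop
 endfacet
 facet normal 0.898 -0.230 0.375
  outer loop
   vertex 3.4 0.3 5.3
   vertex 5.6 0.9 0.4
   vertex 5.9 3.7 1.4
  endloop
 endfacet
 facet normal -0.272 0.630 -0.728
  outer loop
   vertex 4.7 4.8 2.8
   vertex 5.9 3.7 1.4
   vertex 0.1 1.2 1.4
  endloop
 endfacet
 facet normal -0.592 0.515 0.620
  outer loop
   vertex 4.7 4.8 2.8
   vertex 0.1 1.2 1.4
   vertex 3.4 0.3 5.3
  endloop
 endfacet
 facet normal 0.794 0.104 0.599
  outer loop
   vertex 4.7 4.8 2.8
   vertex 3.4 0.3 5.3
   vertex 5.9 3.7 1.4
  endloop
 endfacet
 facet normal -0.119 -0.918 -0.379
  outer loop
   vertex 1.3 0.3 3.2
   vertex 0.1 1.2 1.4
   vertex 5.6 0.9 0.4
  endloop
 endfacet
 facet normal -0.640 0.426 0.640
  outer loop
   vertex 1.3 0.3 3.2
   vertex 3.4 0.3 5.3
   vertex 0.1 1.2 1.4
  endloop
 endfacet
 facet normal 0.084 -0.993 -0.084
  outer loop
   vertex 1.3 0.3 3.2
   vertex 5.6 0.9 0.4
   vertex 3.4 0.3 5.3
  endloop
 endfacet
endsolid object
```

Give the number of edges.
12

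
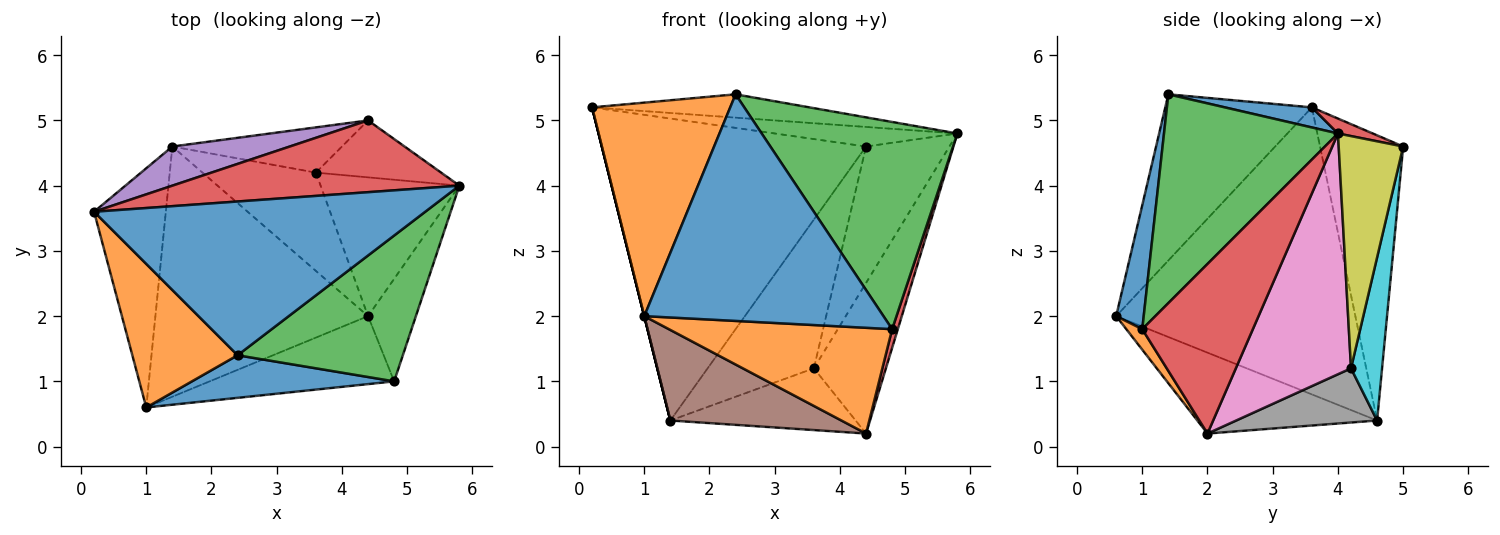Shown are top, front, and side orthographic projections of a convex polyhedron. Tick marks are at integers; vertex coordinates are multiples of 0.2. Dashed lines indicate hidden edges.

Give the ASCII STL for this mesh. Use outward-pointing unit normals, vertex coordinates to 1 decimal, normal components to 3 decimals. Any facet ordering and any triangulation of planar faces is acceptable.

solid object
 facet normal 0.060 0.150 0.987
  outer loop
   vertex 2.4 1.4 5.4
   vertex 5.8 4.0 4.8
   vertex 0.2 3.6 5.2
  endloop
 endfacet
 facet normal -0.661 -0.623 0.419
  outer loop
   vertex 2.4 1.4 5.4
   vertex 0.2 3.6 5.2
   vertex 1.0 0.6 2.0
  endloop
 endfacet
 facet normal -0.970 0.000 -0.243
  outer loop
   vertex 1.4 4.6 0.4
   vertex 1.0 0.6 2.0
   vertex 0.2 3.6 5.2
  endloop
 endfacet
 facet normal 0.050 0.263 0.964
  outer loop
   vertex 4.4 5.0 4.6
   vertex 0.2 3.6 5.2
   vertex 5.8 4.0 4.8
  endloop
 endfacet
 facet normal -0.298 0.947 0.123
  outer loop
   vertex 4.4 5.0 4.6
   vertex 1.4 4.6 0.4
   vertex 0.2 3.6 5.2
  endloop
 endfacet
 facet normal -0.337 -0.320 -0.885
  outer loop
   vertex 4.4 2.0 0.2
   vertex 1.0 0.6 2.0
   vertex 1.4 4.6 0.4
  endloop
 endfacet
 facet normal 0.762 0.477 -0.439
  outer loop
   vertex 3.6 4.2 1.2
   vertex 5.8 4.0 4.8
   vertex 4.4 2.0 0.2
  endloop
 endfacet
 facet normal 0.375 0.493 -0.785
  outer loop
   vertex 3.6 4.2 1.2
   vertex 4.4 2.0 0.2
   vertex 1.4 4.6 0.4
  endloop
 endfacet
 facet normal 0.581 0.751 -0.313
  outer loop
   vertex 3.6 4.2 1.2
   vertex 4.4 5.0 4.6
   vertex 5.8 4.0 4.8
  endloop
 endfacet
 facet normal 0.269 0.921 -0.280
  outer loop
   vertex 3.6 4.2 1.2
   vertex 1.4 4.6 0.4
   vertex 4.4 5.0 4.6
  endloop
 endfacet
 facet normal 0.112 -0.977 0.183
  outer loop
   vertex 4.8 1.0 1.8
   vertex 2.4 1.4 5.4
   vertex 1.0 0.6 2.0
  endloop
 endfacet
 facet normal 0.060 -0.840 -0.540
  outer loop
   vertex 4.8 1.0 1.8
   vertex 1.0 0.6 2.0
   vertex 4.4 2.0 0.2
  endloop
 endfacet
 facet normal 0.588 -0.661 0.465
  outer loop
   vertex 4.8 1.0 1.8
   vertex 5.8 4.0 4.8
   vertex 2.4 1.4 5.4
  endloop
 endfacet
 facet normal 0.961 -0.049 -0.271
  outer loop
   vertex 4.8 1.0 1.8
   vertex 4.4 2.0 0.2
   vertex 5.8 4.0 4.8
  endloop
 endfacet
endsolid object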